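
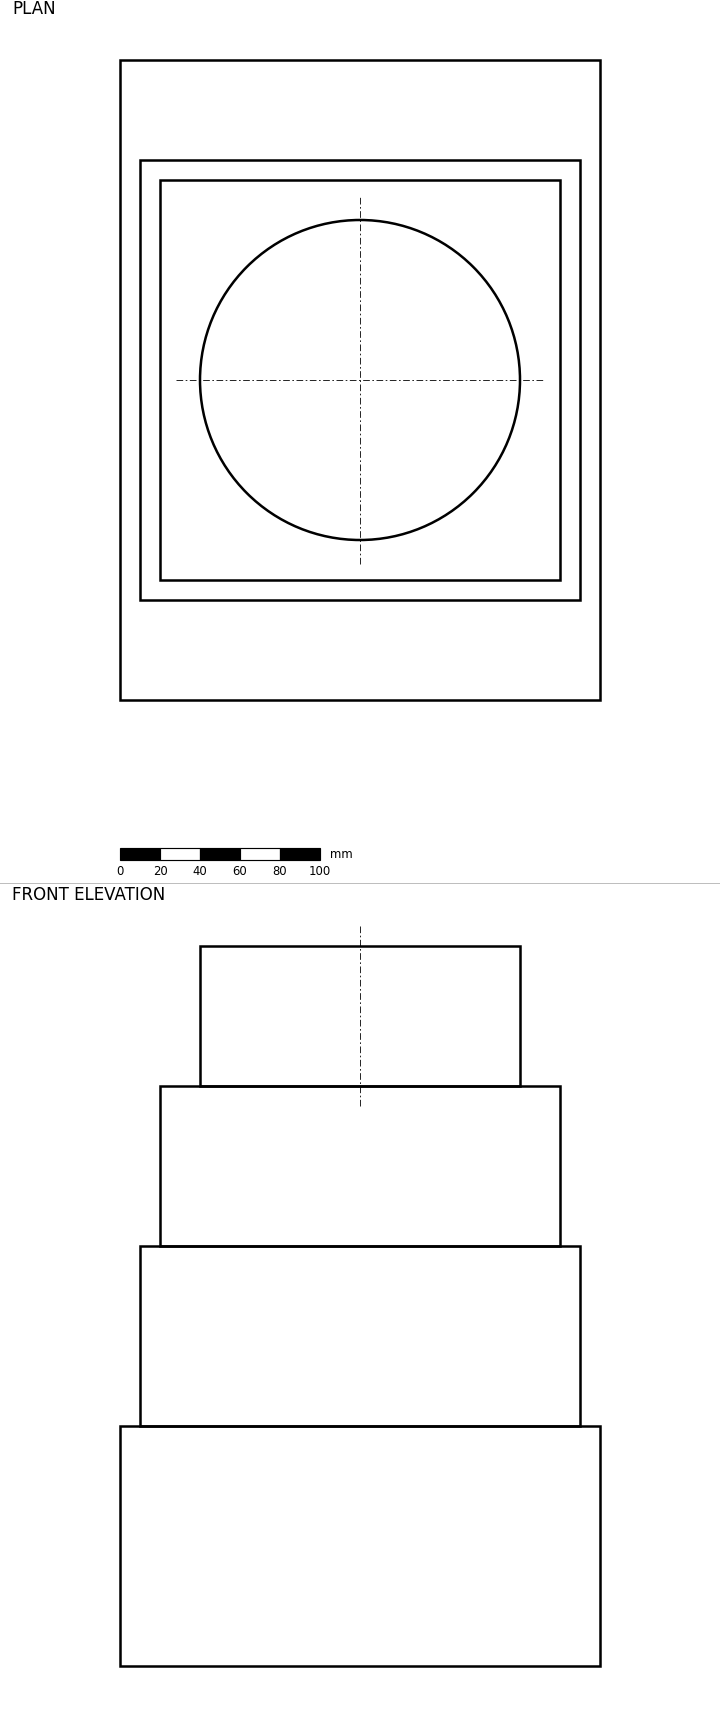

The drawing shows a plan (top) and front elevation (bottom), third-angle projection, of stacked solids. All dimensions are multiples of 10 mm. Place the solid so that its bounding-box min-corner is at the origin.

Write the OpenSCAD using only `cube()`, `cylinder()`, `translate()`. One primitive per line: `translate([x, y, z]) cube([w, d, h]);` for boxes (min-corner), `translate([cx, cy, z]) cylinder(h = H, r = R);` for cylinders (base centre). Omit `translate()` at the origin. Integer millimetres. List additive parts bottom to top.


cube([240, 320, 120]);
translate([10, 50, 120]) cube([220, 220, 90]);
translate([20, 60, 210]) cube([200, 200, 80]);
translate([120, 160, 290]) cylinder(h = 70, r = 80);


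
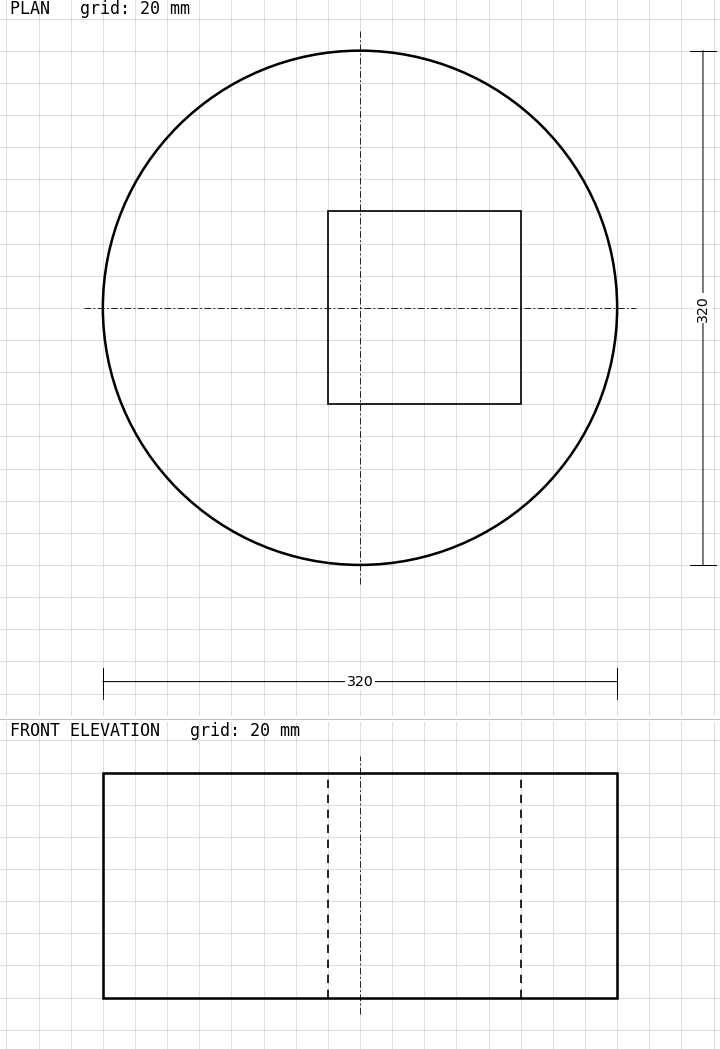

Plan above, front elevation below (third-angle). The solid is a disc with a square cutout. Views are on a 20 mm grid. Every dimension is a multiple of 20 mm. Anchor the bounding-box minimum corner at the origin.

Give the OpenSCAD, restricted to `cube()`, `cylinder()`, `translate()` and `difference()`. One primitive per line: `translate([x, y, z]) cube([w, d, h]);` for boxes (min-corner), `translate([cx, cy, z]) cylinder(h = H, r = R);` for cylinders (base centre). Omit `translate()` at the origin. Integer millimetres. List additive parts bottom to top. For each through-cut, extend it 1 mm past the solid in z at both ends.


difference() {
  translate([160, 160, 0]) cylinder(h = 140, r = 160);
  translate([140, 100, -1]) cube([120, 120, 142]);
}


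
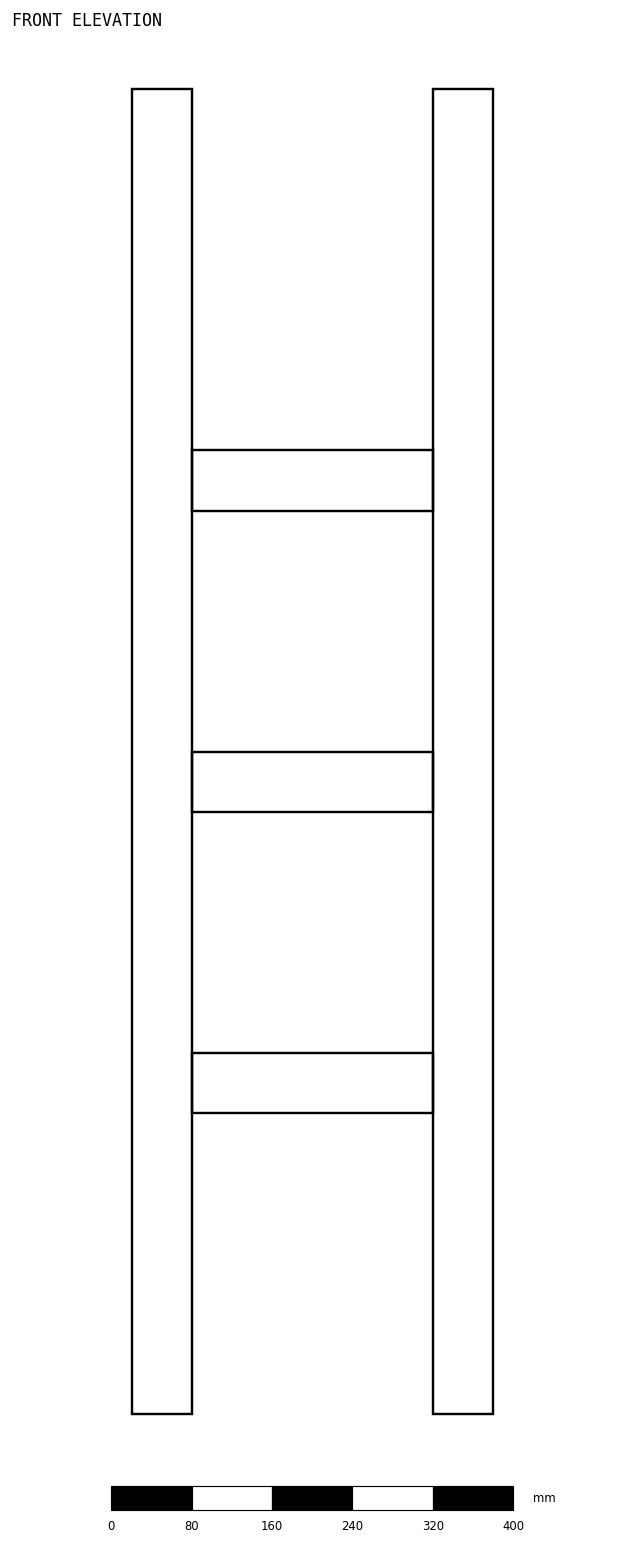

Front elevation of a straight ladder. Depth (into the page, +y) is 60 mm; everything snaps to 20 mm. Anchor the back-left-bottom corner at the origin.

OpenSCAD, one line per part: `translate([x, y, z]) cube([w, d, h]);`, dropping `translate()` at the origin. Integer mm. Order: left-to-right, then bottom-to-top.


cube([60, 60, 1320]);
translate([60, 0, 300]) cube([240, 60, 60]);
translate([60, 0, 600]) cube([240, 60, 60]);
translate([60, 0, 900]) cube([240, 60, 60]);
translate([300, 0, 0]) cube([60, 60, 1320]);


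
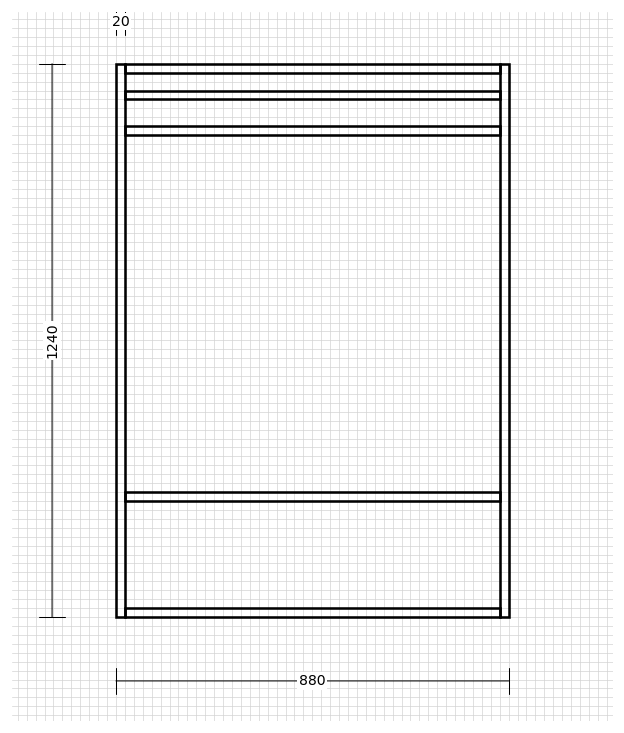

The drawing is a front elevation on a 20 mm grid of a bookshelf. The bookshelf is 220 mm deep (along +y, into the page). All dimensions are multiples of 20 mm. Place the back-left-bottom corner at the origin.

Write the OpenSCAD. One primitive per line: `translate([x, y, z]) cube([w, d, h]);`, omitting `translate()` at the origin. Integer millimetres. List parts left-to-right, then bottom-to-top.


cube([20, 220, 1240]);
translate([20, 0, 0]) cube([840, 220, 20]);
translate([20, 0, 260]) cube([840, 220, 20]);
translate([20, 0, 1080]) cube([840, 220, 20]);
translate([20, 0, 1160]) cube([840, 220, 20]);
translate([20, 0, 1220]) cube([840, 220, 20]);
translate([860, 0, 0]) cube([20, 220, 1240]);


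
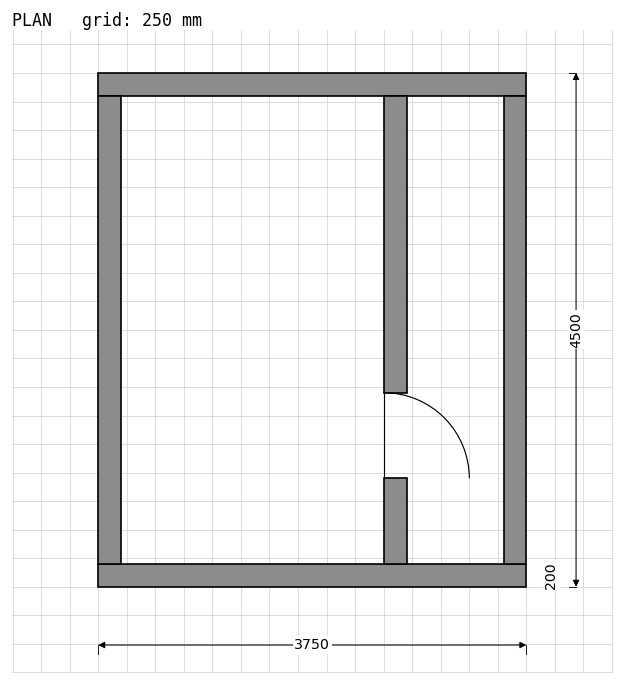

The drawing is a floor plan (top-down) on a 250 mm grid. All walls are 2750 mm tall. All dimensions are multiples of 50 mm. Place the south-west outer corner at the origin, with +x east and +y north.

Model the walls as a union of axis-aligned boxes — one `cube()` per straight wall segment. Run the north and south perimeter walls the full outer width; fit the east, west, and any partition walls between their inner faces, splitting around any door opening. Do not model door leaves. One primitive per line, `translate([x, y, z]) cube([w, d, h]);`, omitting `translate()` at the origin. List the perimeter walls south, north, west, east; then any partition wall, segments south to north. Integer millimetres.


cube([3750, 200, 2750]);
translate([0, 4300, 0]) cube([3750, 200, 2750]);
translate([0, 200, 0]) cube([200, 4100, 2750]);
translate([3550, 200, 0]) cube([200, 4100, 2750]);
translate([2500, 200, 0]) cube([200, 750, 2750]);
translate([2500, 1700, 0]) cube([200, 2600, 2750]);


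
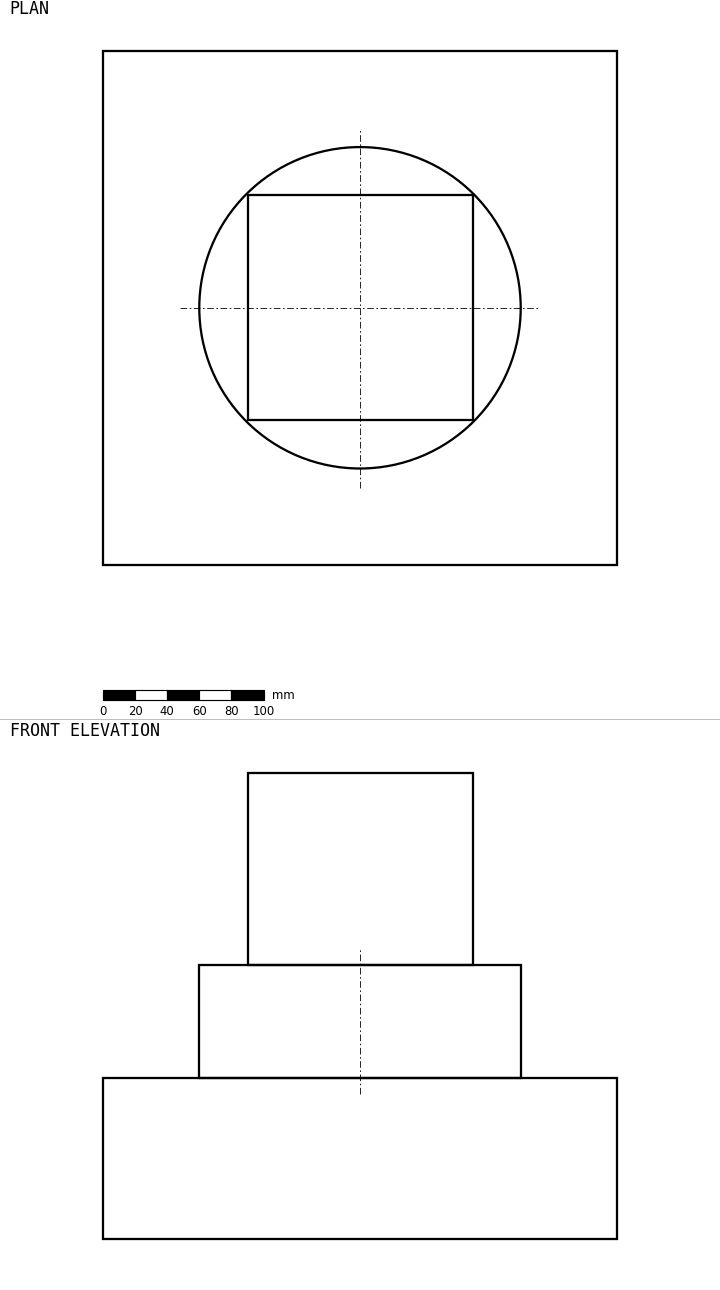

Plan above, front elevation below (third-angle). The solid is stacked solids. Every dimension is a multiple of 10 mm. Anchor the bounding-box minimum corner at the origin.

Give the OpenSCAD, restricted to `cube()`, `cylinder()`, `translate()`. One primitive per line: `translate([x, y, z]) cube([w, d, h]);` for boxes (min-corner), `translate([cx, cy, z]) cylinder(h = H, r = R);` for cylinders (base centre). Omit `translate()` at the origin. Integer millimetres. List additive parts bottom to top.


cube([320, 320, 100]);
translate([160, 160, 100]) cylinder(h = 70, r = 100);
translate([90, 90, 170]) cube([140, 140, 120]);


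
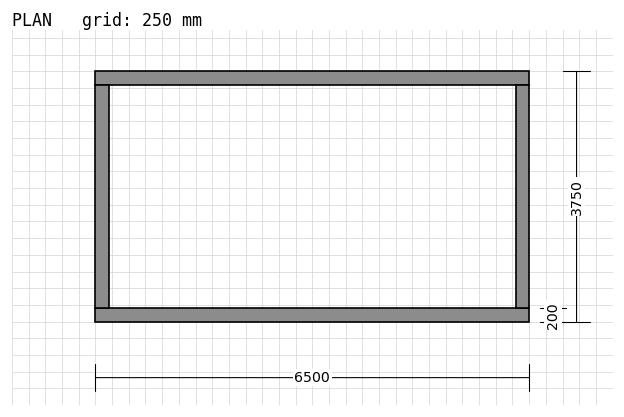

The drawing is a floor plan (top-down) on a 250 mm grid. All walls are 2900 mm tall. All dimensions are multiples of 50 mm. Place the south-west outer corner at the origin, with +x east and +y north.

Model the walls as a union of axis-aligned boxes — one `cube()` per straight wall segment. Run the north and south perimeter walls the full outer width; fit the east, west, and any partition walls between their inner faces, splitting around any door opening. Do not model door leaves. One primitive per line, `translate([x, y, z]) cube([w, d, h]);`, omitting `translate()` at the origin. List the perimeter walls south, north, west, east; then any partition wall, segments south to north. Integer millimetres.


cube([6500, 200, 2900]);
translate([0, 3550, 0]) cube([6500, 200, 2900]);
translate([0, 200, 0]) cube([200, 3350, 2900]);
translate([6300, 200, 0]) cube([200, 3350, 2900]);


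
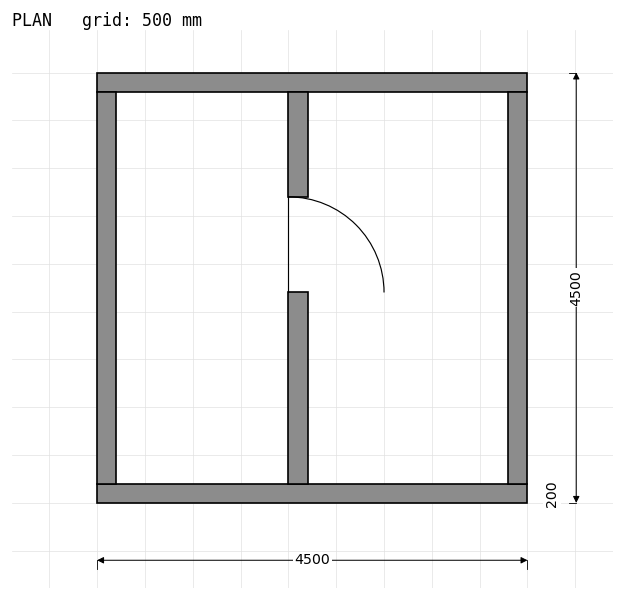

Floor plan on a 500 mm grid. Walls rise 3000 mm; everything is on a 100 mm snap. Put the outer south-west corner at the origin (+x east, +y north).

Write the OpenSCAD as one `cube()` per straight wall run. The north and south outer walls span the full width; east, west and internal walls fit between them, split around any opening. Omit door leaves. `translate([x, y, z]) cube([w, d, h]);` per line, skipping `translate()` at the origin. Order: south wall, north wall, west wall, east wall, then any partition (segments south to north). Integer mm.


cube([4500, 200, 3000]);
translate([0, 4300, 0]) cube([4500, 200, 3000]);
translate([0, 200, 0]) cube([200, 4100, 3000]);
translate([4300, 200, 0]) cube([200, 4100, 3000]);
translate([2000, 200, 0]) cube([200, 2000, 3000]);
translate([2000, 3200, 0]) cube([200, 1100, 3000]);


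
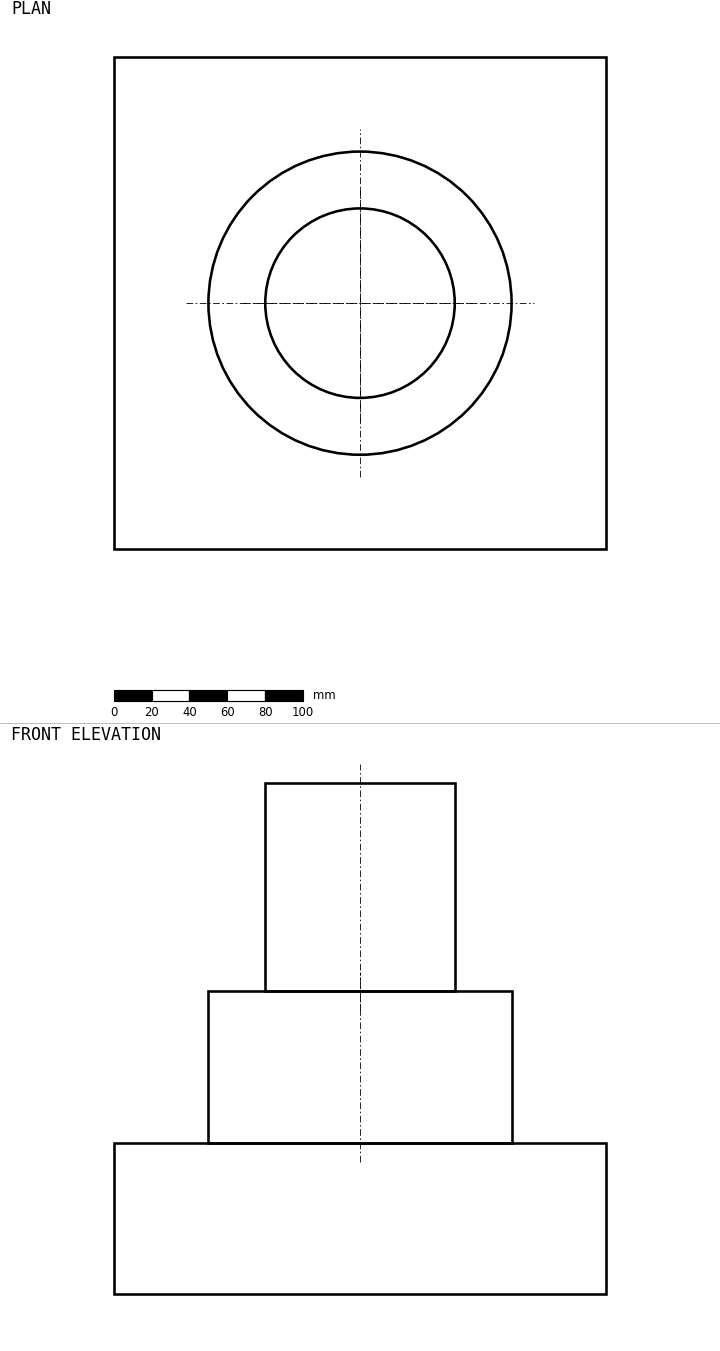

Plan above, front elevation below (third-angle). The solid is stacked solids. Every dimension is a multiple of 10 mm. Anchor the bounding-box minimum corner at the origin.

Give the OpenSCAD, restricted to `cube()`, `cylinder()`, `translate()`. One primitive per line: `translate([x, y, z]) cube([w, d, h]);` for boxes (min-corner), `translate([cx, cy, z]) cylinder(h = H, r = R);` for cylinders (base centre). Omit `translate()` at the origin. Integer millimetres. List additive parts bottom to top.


cube([260, 260, 80]);
translate([130, 130, 80]) cylinder(h = 80, r = 80);
translate([130, 130, 160]) cylinder(h = 110, r = 50);


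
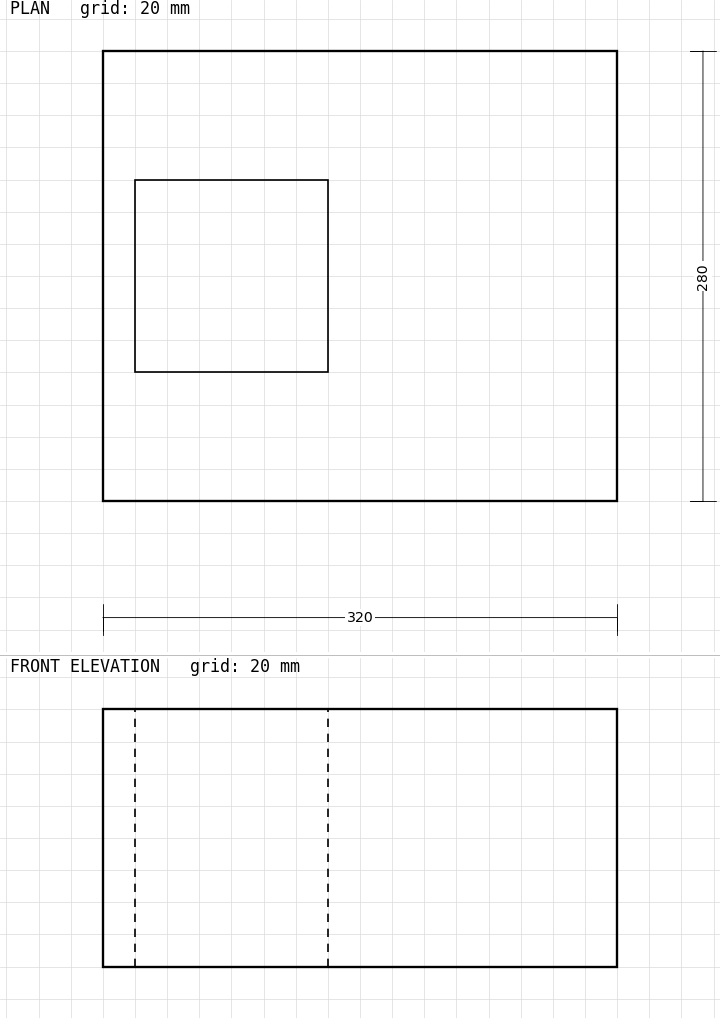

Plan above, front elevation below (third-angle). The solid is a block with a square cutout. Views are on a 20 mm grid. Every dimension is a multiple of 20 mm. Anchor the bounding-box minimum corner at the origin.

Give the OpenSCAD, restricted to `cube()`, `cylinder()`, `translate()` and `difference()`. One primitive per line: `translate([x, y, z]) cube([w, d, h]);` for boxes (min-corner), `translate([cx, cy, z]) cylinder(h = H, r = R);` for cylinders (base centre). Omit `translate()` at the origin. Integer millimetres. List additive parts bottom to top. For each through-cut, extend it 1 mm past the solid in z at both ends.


difference() {
  cube([320, 280, 160]);
  translate([20, 80, -1]) cube([120, 120, 162]);
}


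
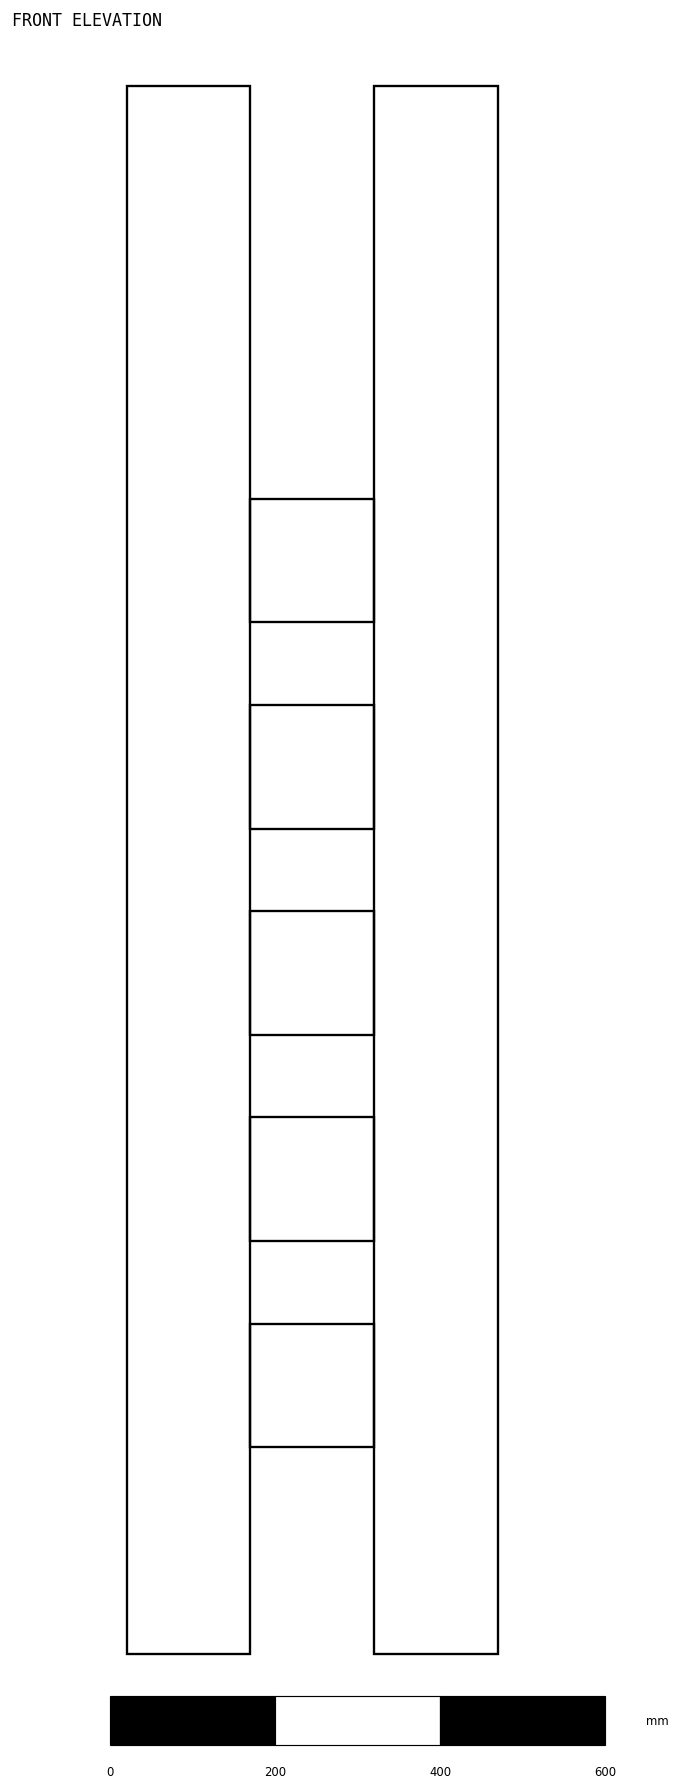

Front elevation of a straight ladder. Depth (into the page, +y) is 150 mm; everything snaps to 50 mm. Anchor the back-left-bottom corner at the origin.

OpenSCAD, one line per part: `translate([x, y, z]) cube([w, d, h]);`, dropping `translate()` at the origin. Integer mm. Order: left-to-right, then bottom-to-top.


cube([150, 150, 1900]);
translate([150, 0, 250]) cube([150, 150, 150]);
translate([150, 0, 500]) cube([150, 150, 150]);
translate([150, 0, 750]) cube([150, 150, 150]);
translate([150, 0, 1000]) cube([150, 150, 150]);
translate([150, 0, 1250]) cube([150, 150, 150]);
translate([300, 0, 0]) cube([150, 150, 1900]);


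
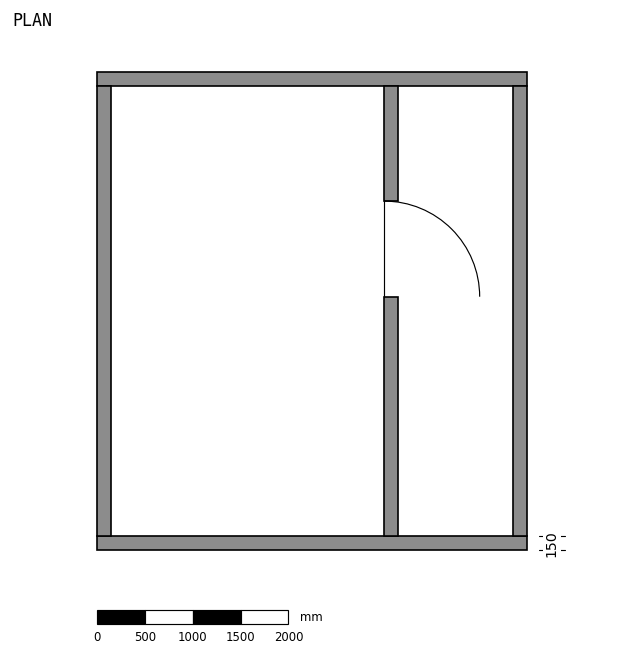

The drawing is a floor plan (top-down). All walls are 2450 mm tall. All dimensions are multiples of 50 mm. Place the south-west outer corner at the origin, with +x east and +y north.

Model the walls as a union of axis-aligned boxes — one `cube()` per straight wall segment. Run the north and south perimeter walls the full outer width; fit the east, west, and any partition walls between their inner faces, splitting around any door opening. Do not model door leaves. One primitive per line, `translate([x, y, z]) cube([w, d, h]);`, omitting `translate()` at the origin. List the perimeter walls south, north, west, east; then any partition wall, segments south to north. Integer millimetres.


cube([4500, 150, 2450]);
translate([0, 4850, 0]) cube([4500, 150, 2450]);
translate([0, 150, 0]) cube([150, 4700, 2450]);
translate([4350, 150, 0]) cube([150, 4700, 2450]);
translate([3000, 150, 0]) cube([150, 2500, 2450]);
translate([3000, 3650, 0]) cube([150, 1200, 2450]);


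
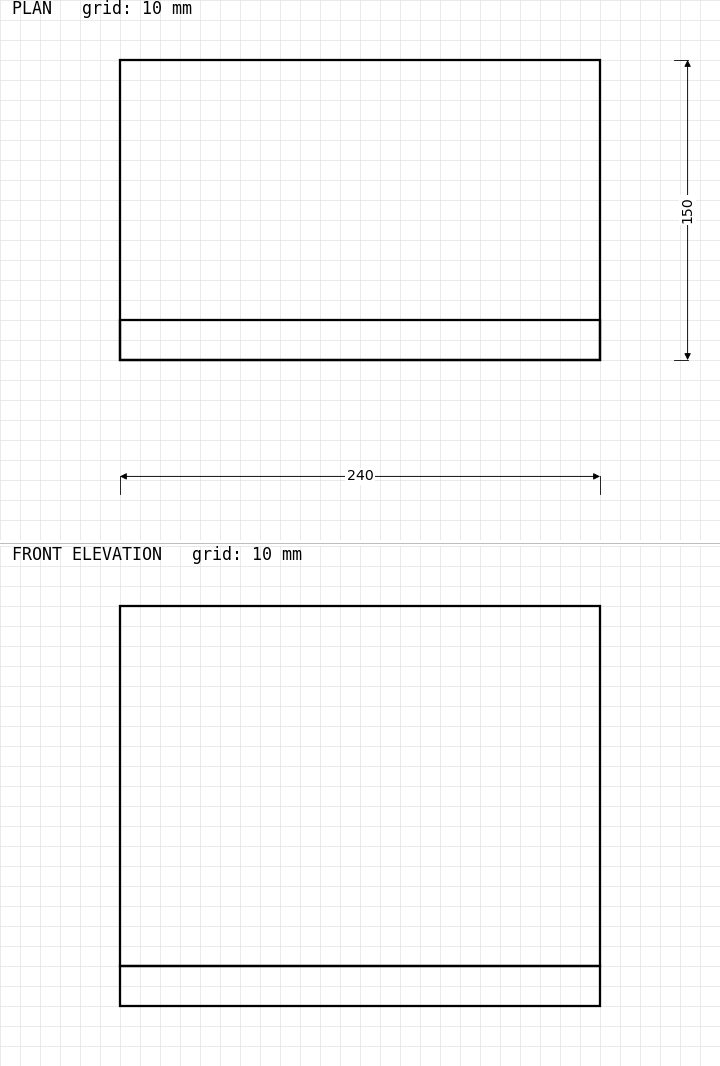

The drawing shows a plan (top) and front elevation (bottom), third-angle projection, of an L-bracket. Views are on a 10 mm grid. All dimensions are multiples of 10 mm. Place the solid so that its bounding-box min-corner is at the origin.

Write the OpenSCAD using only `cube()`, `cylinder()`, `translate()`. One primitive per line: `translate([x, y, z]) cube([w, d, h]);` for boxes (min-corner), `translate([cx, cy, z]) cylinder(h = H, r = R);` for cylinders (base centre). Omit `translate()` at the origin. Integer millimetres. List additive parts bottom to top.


cube([240, 150, 20]);
translate([0, 0, 20]) cube([240, 20, 180]);


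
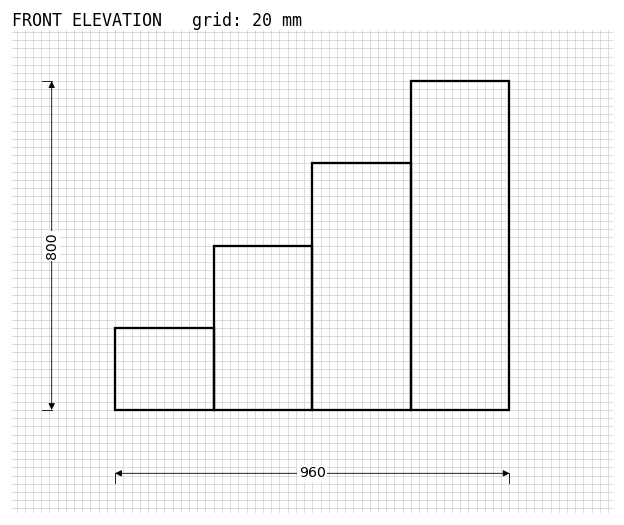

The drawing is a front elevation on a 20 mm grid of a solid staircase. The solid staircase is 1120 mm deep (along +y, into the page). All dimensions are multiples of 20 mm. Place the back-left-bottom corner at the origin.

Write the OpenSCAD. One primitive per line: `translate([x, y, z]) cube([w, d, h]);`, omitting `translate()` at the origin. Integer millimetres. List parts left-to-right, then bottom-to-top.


cube([240, 1120, 200]);
translate([240, 0, 0]) cube([240, 1120, 400]);
translate([480, 0, 0]) cube([240, 1120, 600]);
translate([720, 0, 0]) cube([240, 1120, 800]);


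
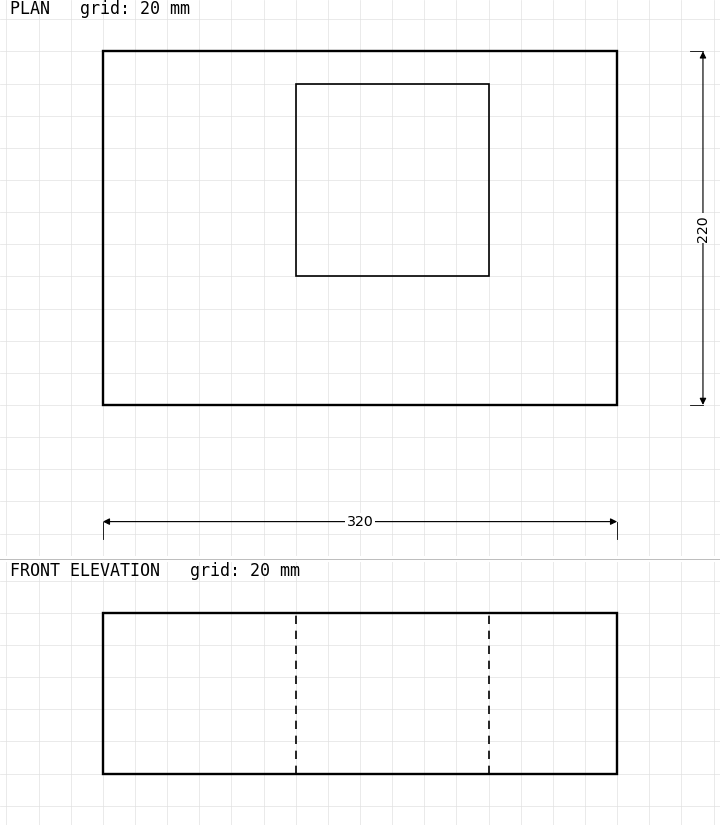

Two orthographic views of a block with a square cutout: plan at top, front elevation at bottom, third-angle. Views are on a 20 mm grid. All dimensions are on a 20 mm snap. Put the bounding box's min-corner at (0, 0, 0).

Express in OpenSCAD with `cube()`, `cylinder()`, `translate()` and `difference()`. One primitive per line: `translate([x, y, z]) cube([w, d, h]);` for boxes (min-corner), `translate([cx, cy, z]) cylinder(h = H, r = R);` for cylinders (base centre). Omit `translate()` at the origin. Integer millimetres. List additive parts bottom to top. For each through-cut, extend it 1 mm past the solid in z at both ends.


difference() {
  cube([320, 220, 100]);
  translate([120, 80, -1]) cube([120, 120, 102]);
}


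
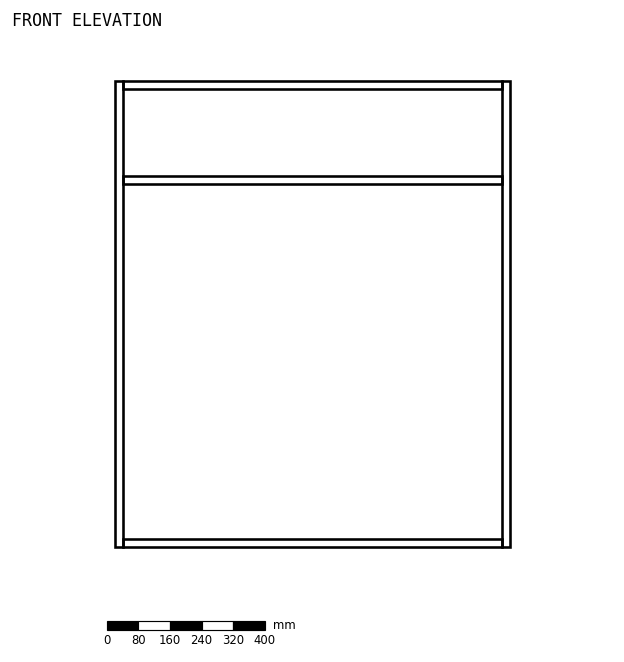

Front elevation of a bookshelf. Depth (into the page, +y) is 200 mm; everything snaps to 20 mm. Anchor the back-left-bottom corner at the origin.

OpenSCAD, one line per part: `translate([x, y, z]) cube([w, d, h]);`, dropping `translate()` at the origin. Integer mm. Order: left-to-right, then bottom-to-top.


cube([20, 200, 1180]);
translate([20, 0, 0]) cube([960, 200, 20]);
translate([20, 0, 920]) cube([960, 200, 20]);
translate([20, 0, 1160]) cube([960, 200, 20]);
translate([980, 0, 0]) cube([20, 200, 1180]);


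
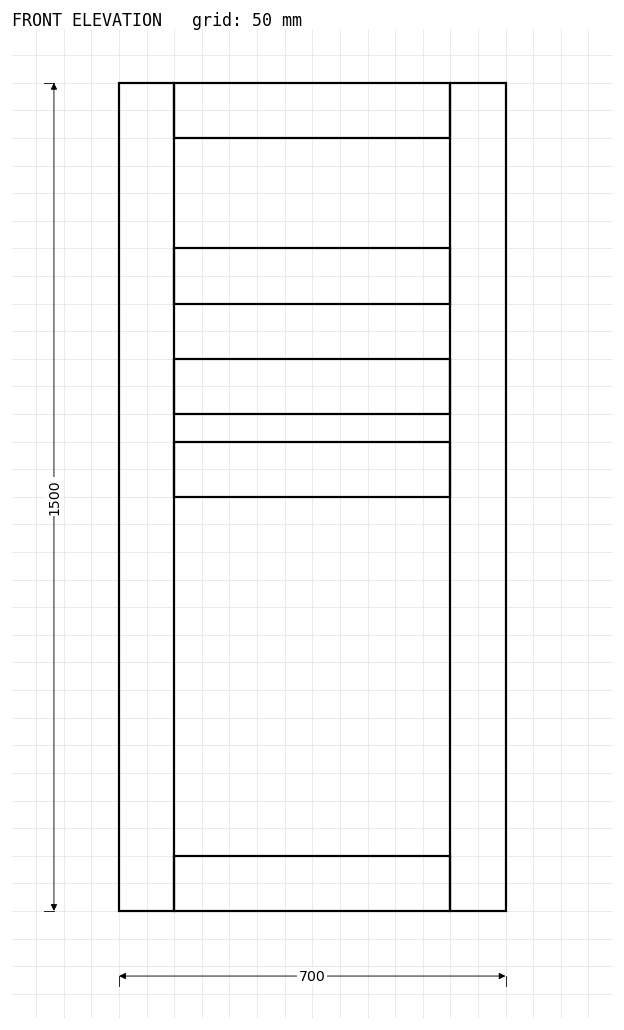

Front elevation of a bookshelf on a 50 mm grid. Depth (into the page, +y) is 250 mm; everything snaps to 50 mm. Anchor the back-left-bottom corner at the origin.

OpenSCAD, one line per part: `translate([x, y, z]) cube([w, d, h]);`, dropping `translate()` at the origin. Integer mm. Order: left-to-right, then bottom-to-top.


cube([100, 250, 1500]);
translate([100, 0, 0]) cube([500, 250, 100]);
translate([100, 0, 750]) cube([500, 250, 100]);
translate([100, 0, 900]) cube([500, 250, 100]);
translate([100, 0, 1100]) cube([500, 250, 100]);
translate([100, 0, 1400]) cube([500, 250, 100]);
translate([600, 0, 0]) cube([100, 250, 1500]);


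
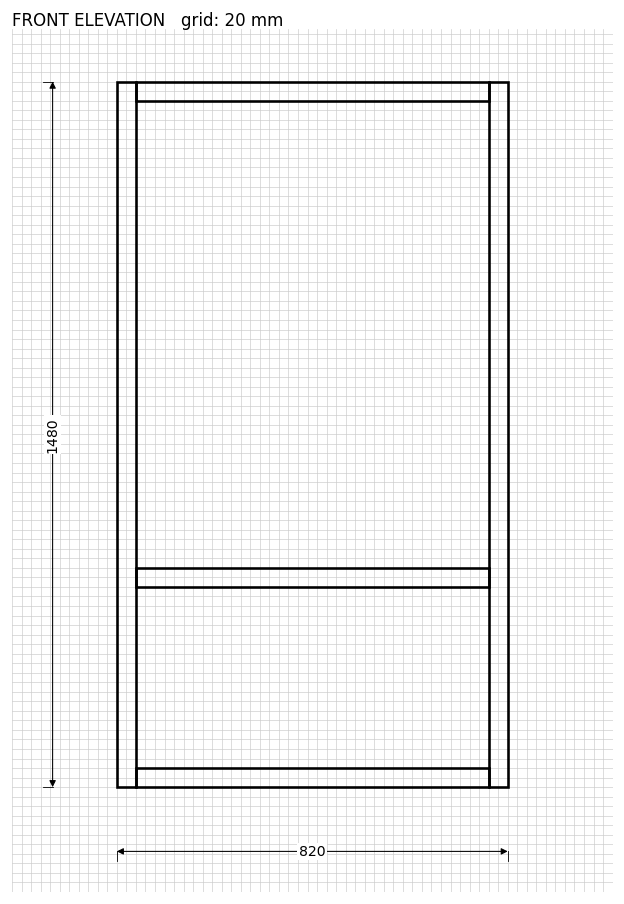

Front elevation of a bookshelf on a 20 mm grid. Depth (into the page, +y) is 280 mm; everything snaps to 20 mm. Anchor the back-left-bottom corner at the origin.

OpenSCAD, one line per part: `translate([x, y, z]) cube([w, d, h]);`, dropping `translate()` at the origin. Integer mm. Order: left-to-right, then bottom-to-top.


cube([40, 280, 1480]);
translate([40, 0, 0]) cube([740, 280, 40]);
translate([40, 0, 420]) cube([740, 280, 40]);
translate([40, 0, 1440]) cube([740, 280, 40]);
translate([780, 0, 0]) cube([40, 280, 1480]);


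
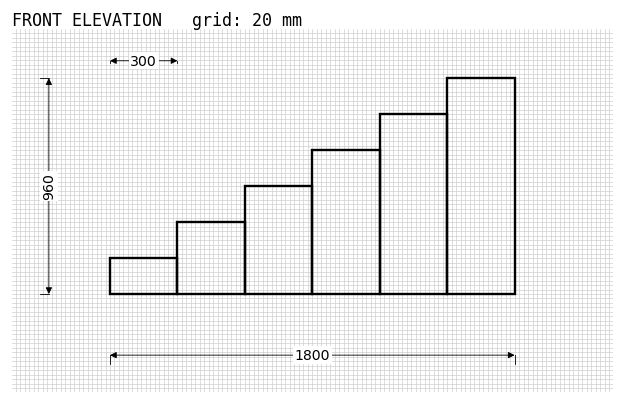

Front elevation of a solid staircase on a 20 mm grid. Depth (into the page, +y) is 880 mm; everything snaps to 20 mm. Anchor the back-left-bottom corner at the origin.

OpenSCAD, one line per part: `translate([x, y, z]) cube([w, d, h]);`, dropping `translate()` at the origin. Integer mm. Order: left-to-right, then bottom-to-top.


cube([300, 880, 160]);
translate([300, 0, 0]) cube([300, 880, 320]);
translate([600, 0, 0]) cube([300, 880, 480]);
translate([900, 0, 0]) cube([300, 880, 640]);
translate([1200, 0, 0]) cube([300, 880, 800]);
translate([1500, 0, 0]) cube([300, 880, 960]);


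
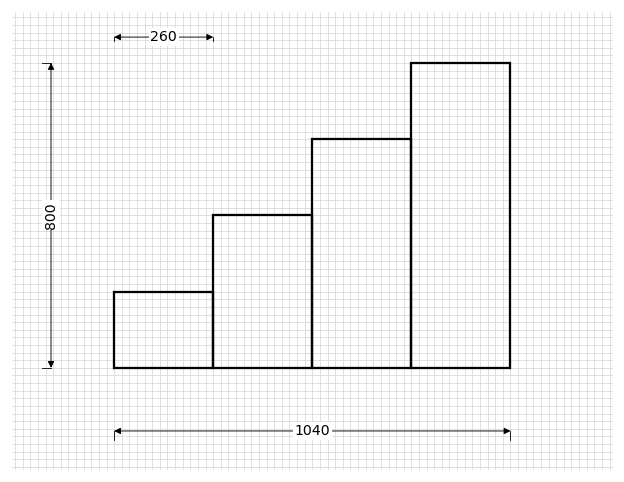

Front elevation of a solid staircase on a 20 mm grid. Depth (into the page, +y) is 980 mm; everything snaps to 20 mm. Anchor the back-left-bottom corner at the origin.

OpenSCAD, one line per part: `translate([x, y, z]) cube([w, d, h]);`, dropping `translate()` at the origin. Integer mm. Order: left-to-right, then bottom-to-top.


cube([260, 980, 200]);
translate([260, 0, 0]) cube([260, 980, 400]);
translate([520, 0, 0]) cube([260, 980, 600]);
translate([780, 0, 0]) cube([260, 980, 800]);


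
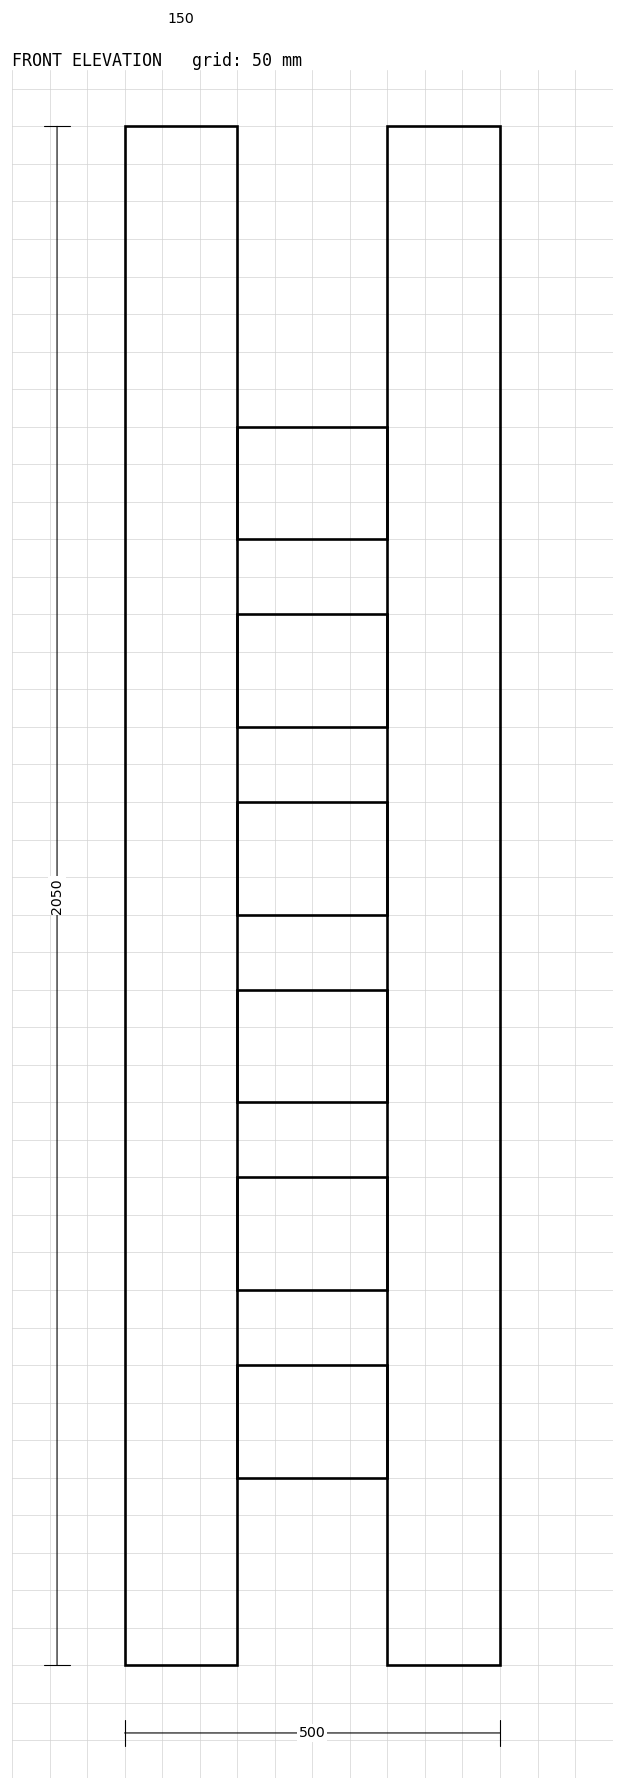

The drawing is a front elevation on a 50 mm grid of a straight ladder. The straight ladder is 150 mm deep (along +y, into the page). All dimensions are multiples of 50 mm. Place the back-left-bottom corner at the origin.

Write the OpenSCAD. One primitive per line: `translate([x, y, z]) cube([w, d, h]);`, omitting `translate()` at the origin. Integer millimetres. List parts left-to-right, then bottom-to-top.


cube([150, 150, 2050]);
translate([150, 0, 250]) cube([200, 150, 150]);
translate([150, 0, 500]) cube([200, 150, 150]);
translate([150, 0, 750]) cube([200, 150, 150]);
translate([150, 0, 1000]) cube([200, 150, 150]);
translate([150, 0, 1250]) cube([200, 150, 150]);
translate([150, 0, 1500]) cube([200, 150, 150]);
translate([350, 0, 0]) cube([150, 150, 2050]);


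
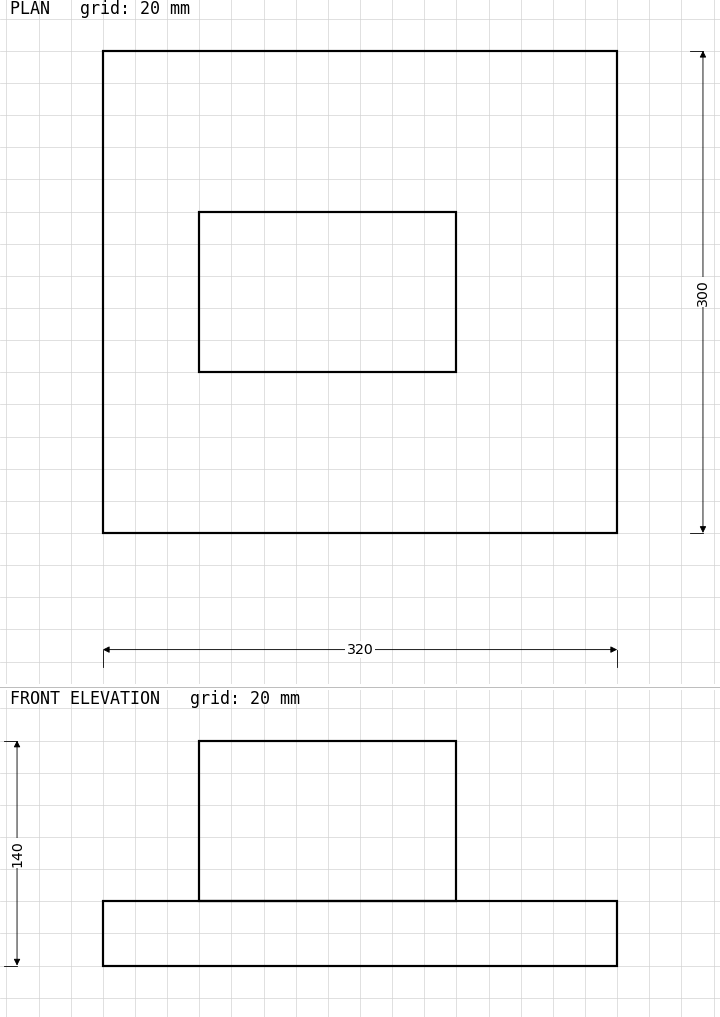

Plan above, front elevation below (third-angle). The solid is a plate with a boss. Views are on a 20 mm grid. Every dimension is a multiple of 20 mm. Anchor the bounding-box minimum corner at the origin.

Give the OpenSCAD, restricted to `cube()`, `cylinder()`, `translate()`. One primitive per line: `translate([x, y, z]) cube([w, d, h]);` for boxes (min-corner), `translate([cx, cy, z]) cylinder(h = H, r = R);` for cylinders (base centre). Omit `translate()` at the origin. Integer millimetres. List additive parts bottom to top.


cube([320, 300, 40]);
translate([60, 100, 40]) cube([160, 100, 100]);


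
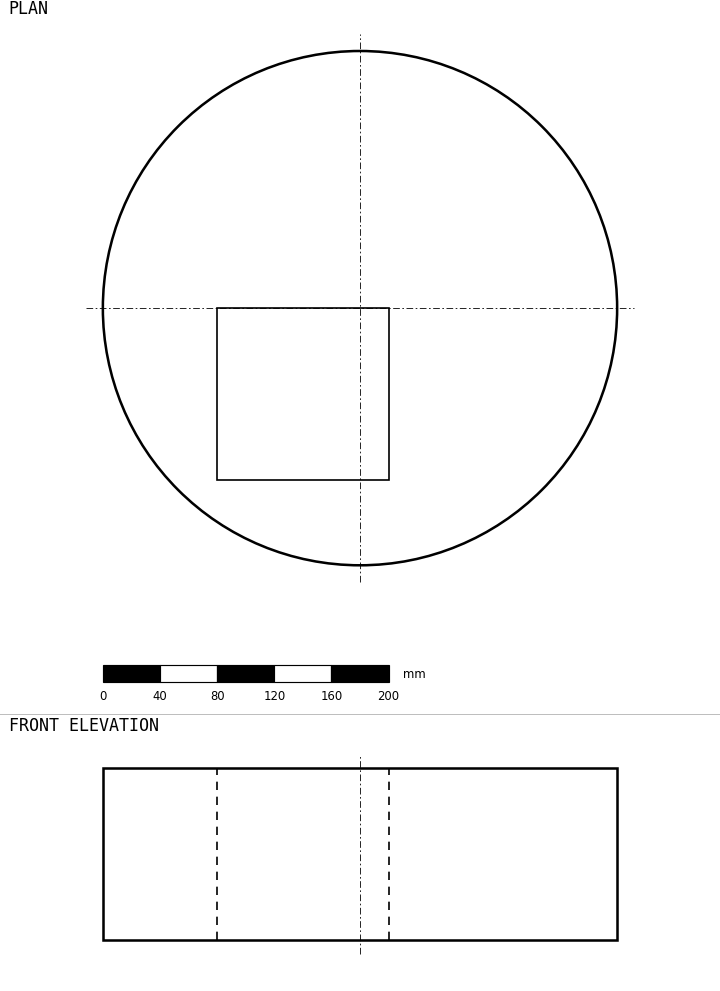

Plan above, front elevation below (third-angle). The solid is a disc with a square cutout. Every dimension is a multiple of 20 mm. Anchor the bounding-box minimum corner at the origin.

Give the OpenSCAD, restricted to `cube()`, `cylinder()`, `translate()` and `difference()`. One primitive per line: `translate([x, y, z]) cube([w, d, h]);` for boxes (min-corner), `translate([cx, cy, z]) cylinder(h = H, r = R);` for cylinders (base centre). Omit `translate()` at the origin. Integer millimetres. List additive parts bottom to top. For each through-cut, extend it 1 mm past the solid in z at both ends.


difference() {
  translate([180, 180, 0]) cylinder(h = 120, r = 180);
  translate([80, 60, -1]) cube([120, 120, 122]);
}


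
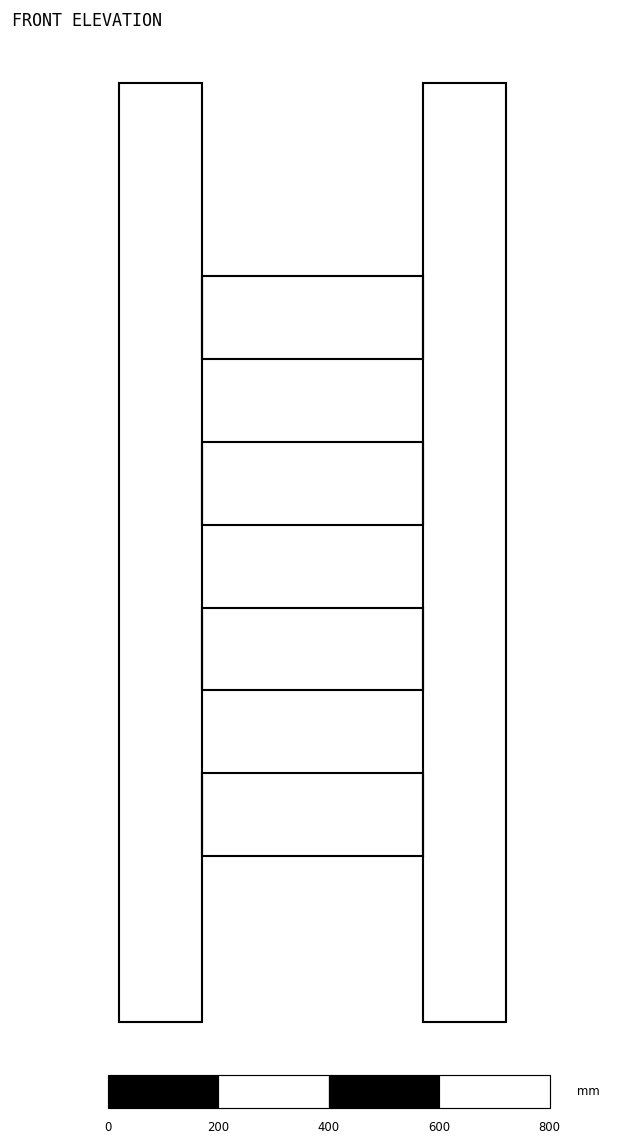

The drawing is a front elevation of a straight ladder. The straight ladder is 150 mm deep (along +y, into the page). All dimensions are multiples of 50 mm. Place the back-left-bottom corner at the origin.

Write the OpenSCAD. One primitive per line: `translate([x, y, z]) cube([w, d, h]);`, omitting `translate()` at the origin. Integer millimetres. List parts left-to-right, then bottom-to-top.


cube([150, 150, 1700]);
translate([150, 0, 300]) cube([400, 150, 150]);
translate([150, 0, 600]) cube([400, 150, 150]);
translate([150, 0, 900]) cube([400, 150, 150]);
translate([150, 0, 1200]) cube([400, 150, 150]);
translate([550, 0, 0]) cube([150, 150, 1700]);


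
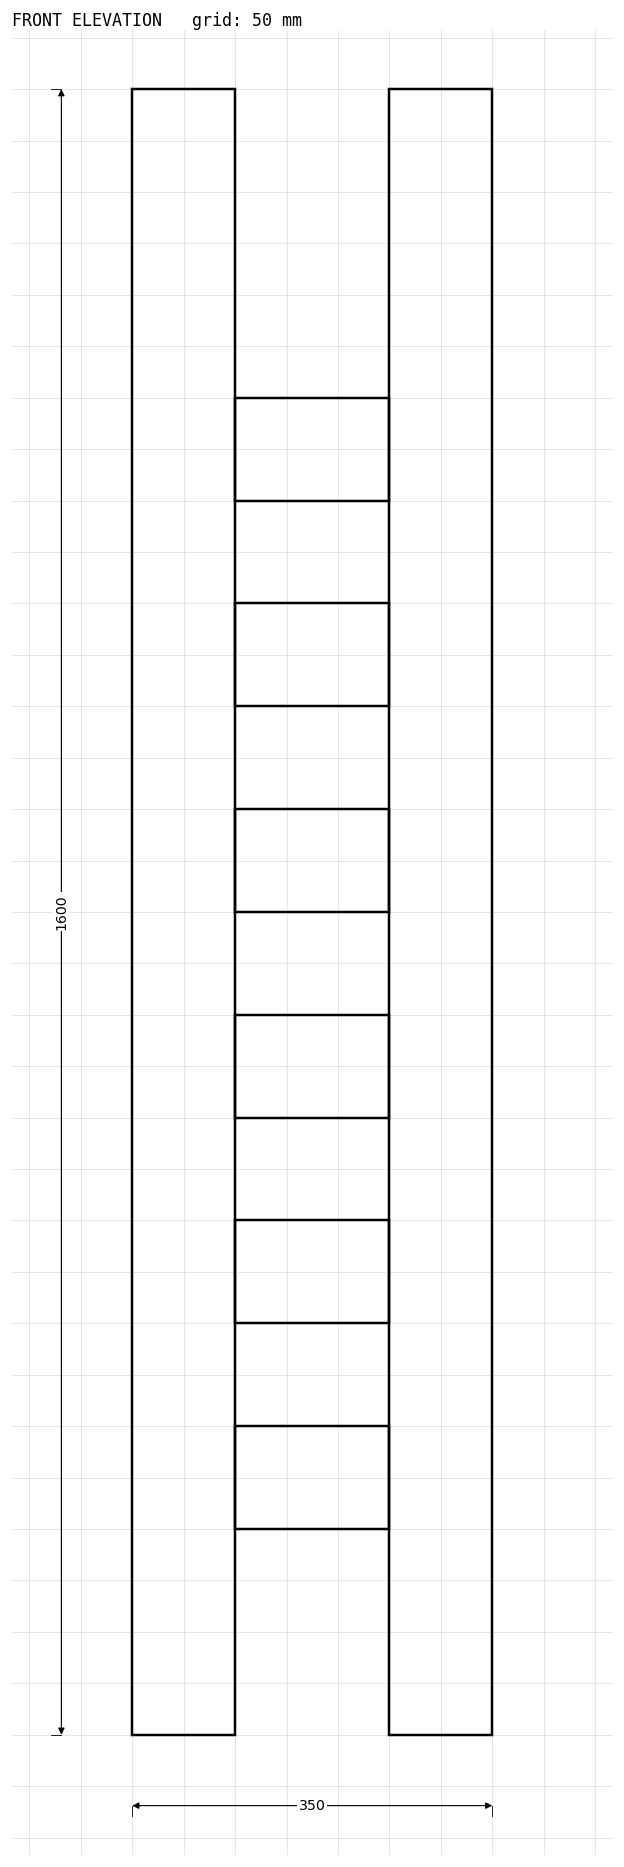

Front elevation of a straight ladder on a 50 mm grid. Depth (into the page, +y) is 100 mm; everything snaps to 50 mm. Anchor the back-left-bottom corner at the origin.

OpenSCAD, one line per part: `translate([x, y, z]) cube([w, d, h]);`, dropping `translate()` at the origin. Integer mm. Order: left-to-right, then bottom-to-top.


cube([100, 100, 1600]);
translate([100, 0, 200]) cube([150, 100, 100]);
translate([100, 0, 400]) cube([150, 100, 100]);
translate([100, 0, 600]) cube([150, 100, 100]);
translate([100, 0, 800]) cube([150, 100, 100]);
translate([100, 0, 1000]) cube([150, 100, 100]);
translate([100, 0, 1200]) cube([150, 100, 100]);
translate([250, 0, 0]) cube([100, 100, 1600]);


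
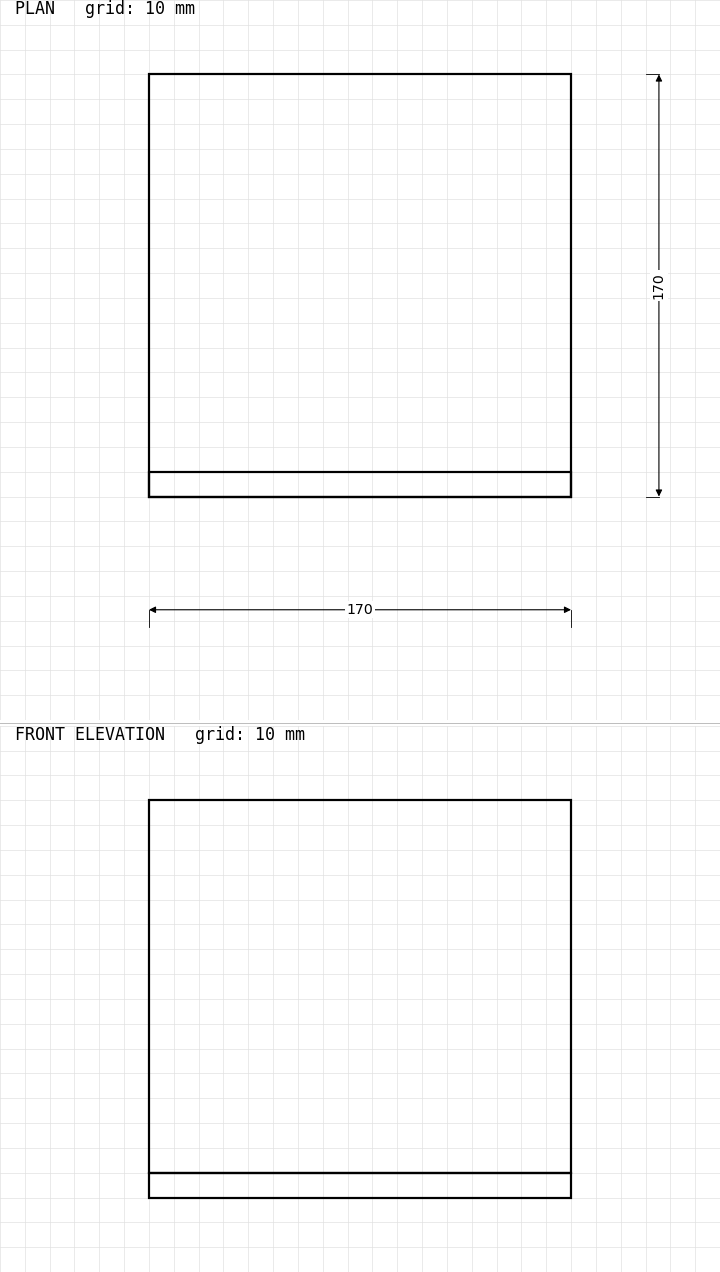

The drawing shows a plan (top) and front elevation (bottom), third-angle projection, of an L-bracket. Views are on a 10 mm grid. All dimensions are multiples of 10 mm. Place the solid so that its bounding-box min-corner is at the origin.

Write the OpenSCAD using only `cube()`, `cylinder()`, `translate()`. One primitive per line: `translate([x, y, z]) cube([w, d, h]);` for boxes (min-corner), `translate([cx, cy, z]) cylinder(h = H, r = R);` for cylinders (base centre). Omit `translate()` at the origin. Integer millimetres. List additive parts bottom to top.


cube([170, 170, 10]);
translate([0, 0, 10]) cube([170, 10, 150]);


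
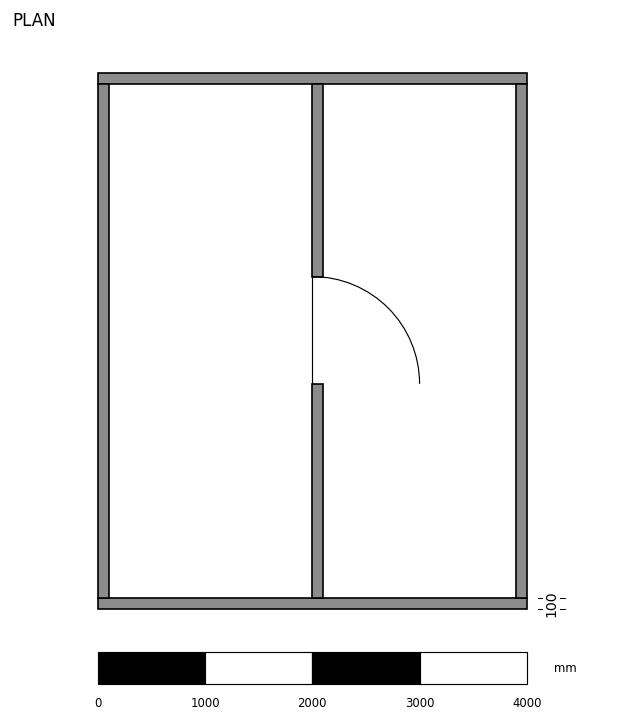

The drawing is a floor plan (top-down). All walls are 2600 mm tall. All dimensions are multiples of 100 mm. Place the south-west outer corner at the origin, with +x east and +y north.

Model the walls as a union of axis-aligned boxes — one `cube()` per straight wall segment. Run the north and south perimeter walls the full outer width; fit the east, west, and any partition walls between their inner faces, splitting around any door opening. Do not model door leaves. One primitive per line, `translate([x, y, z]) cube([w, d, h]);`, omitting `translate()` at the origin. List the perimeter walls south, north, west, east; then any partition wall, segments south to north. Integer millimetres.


cube([4000, 100, 2600]);
translate([0, 4900, 0]) cube([4000, 100, 2600]);
translate([0, 100, 0]) cube([100, 4800, 2600]);
translate([3900, 100, 0]) cube([100, 4800, 2600]);
translate([2000, 100, 0]) cube([100, 2000, 2600]);
translate([2000, 3100, 0]) cube([100, 1800, 2600]);


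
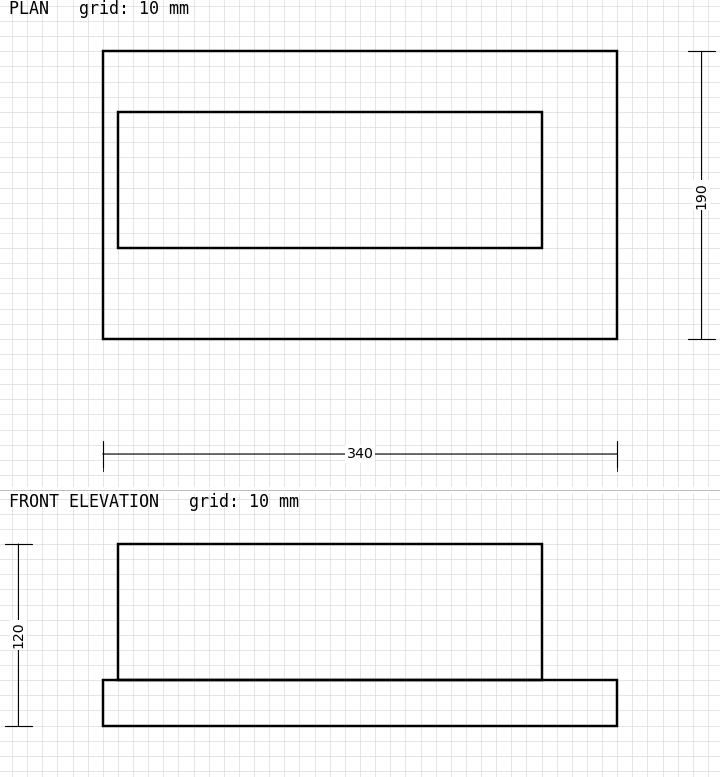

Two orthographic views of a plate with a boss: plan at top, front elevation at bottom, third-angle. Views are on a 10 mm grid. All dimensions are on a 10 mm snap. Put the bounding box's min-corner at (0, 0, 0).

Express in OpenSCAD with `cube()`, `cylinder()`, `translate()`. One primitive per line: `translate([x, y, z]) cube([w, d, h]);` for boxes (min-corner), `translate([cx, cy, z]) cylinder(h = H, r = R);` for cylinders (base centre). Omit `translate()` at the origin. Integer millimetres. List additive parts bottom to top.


cube([340, 190, 30]);
translate([10, 60, 30]) cube([280, 90, 90]);


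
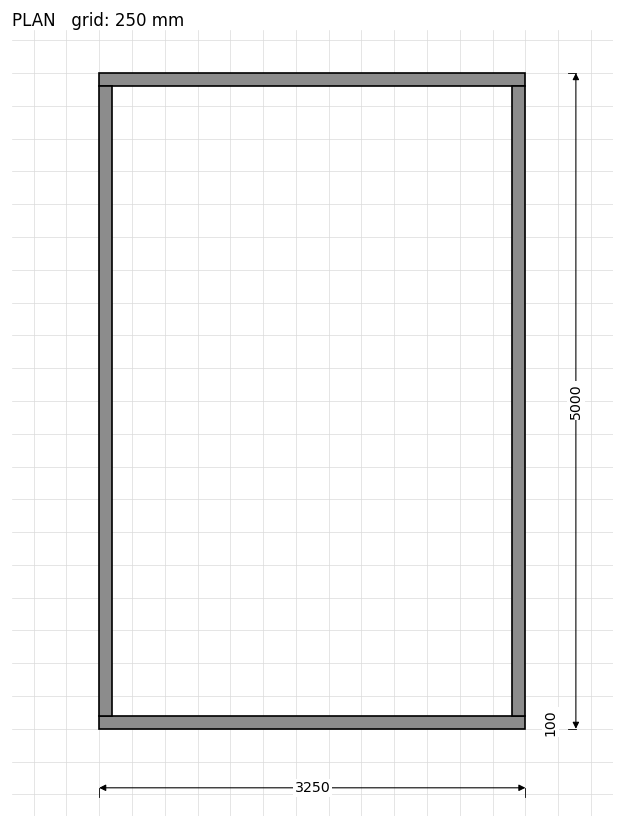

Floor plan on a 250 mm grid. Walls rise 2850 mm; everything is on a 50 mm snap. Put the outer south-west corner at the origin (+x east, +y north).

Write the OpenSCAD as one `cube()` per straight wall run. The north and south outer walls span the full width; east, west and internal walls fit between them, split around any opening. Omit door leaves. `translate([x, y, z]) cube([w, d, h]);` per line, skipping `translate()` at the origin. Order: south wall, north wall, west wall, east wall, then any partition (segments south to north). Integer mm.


cube([3250, 100, 2850]);
translate([0, 4900, 0]) cube([3250, 100, 2850]);
translate([0, 100, 0]) cube([100, 4800, 2850]);
translate([3150, 100, 0]) cube([100, 4800, 2850]);


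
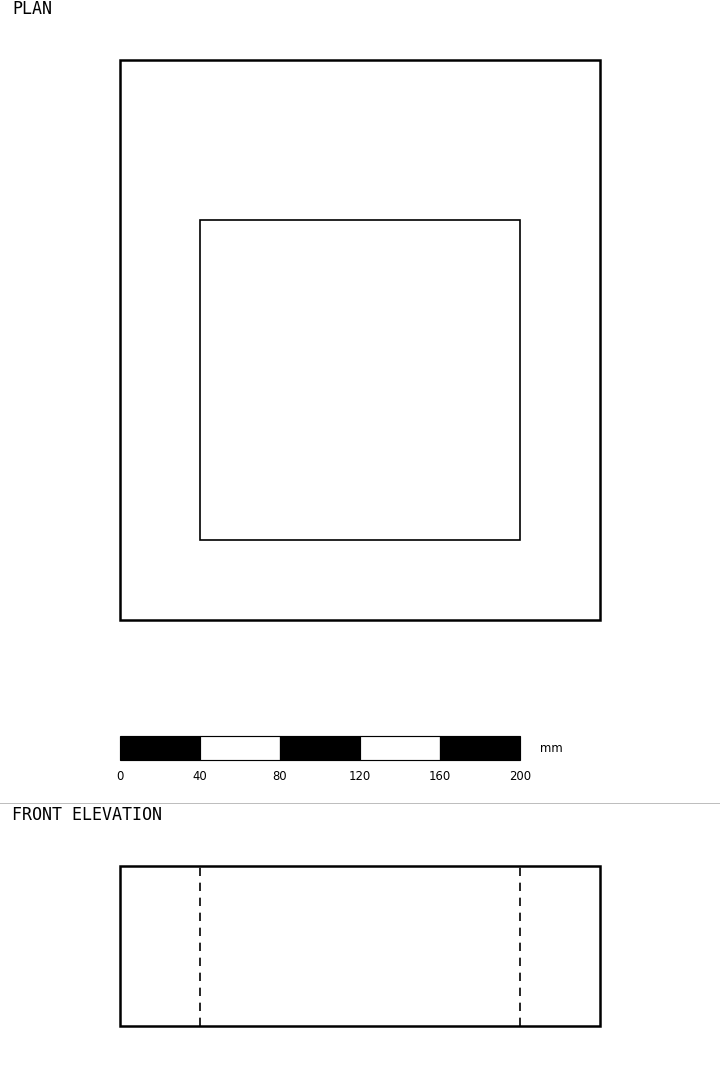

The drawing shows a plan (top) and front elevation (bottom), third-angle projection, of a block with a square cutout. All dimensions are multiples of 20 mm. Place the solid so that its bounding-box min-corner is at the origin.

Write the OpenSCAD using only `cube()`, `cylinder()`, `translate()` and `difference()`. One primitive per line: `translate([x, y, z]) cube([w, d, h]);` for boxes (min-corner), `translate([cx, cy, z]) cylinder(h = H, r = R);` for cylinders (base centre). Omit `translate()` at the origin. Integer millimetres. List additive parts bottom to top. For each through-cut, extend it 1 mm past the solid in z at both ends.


difference() {
  cube([240, 280, 80]);
  translate([40, 40, -1]) cube([160, 160, 82]);
}


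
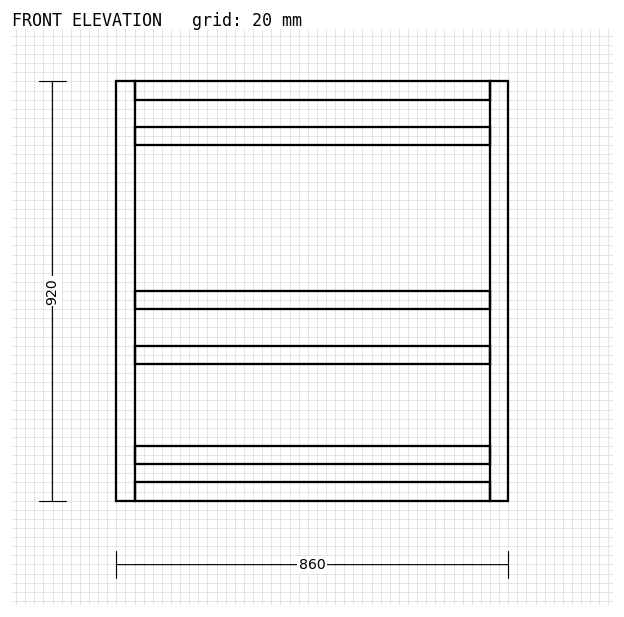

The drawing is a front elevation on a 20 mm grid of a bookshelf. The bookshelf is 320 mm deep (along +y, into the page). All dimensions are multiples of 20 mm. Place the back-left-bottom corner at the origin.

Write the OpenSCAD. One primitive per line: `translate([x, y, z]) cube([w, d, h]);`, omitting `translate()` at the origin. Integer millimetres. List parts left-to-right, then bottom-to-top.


cube([40, 320, 920]);
translate([40, 0, 0]) cube([780, 320, 40]);
translate([40, 0, 80]) cube([780, 320, 40]);
translate([40, 0, 300]) cube([780, 320, 40]);
translate([40, 0, 420]) cube([780, 320, 40]);
translate([40, 0, 780]) cube([780, 320, 40]);
translate([40, 0, 880]) cube([780, 320, 40]);
translate([820, 0, 0]) cube([40, 320, 920]);


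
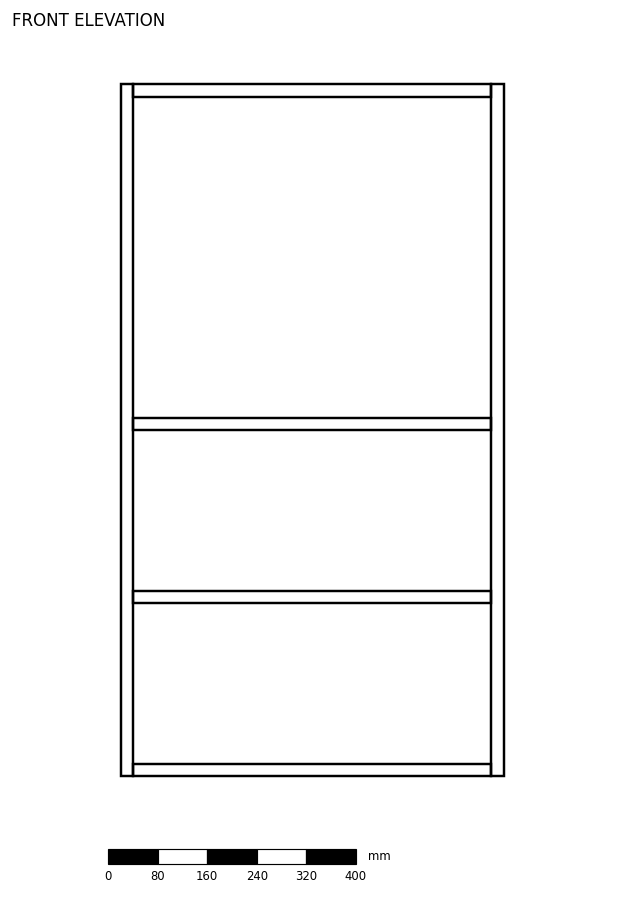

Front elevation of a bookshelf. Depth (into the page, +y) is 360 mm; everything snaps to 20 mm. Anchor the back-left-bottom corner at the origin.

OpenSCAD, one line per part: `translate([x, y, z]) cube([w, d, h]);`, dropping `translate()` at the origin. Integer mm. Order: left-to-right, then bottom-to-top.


cube([20, 360, 1120]);
translate([20, 0, 0]) cube([580, 360, 20]);
translate([20, 0, 280]) cube([580, 360, 20]);
translate([20, 0, 560]) cube([580, 360, 20]);
translate([20, 0, 1100]) cube([580, 360, 20]);
translate([600, 0, 0]) cube([20, 360, 1120]);


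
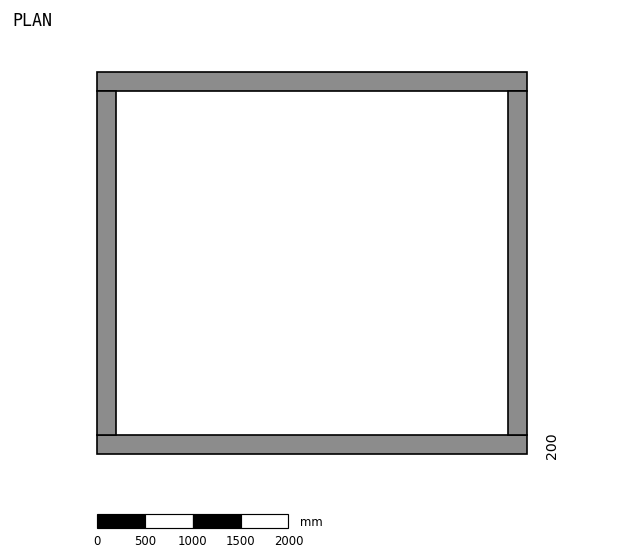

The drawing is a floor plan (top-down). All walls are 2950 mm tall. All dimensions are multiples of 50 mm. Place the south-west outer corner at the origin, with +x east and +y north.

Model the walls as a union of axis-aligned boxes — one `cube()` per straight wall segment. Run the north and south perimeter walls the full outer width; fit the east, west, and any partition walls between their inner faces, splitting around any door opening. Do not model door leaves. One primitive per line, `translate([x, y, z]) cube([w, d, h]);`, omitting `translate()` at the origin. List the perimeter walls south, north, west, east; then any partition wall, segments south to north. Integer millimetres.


cube([4500, 200, 2950]);
translate([0, 3800, 0]) cube([4500, 200, 2950]);
translate([0, 200, 0]) cube([200, 3600, 2950]);
translate([4300, 200, 0]) cube([200, 3600, 2950]);


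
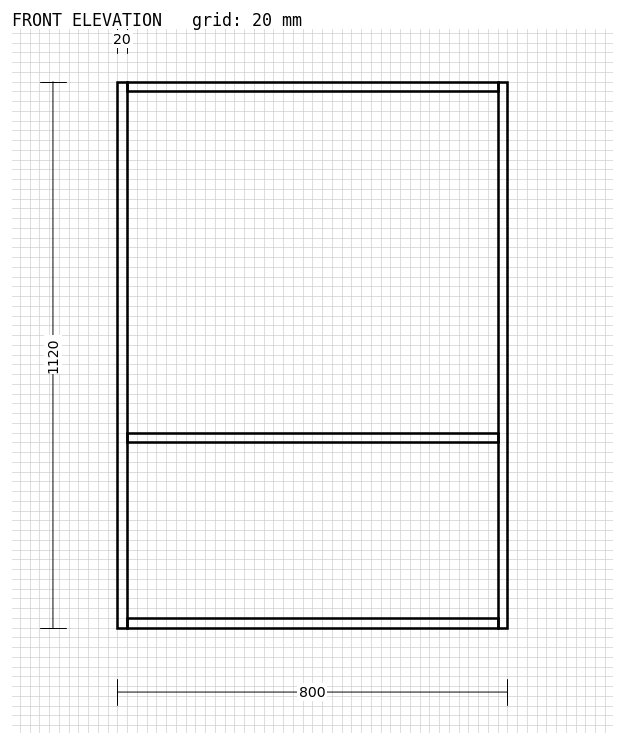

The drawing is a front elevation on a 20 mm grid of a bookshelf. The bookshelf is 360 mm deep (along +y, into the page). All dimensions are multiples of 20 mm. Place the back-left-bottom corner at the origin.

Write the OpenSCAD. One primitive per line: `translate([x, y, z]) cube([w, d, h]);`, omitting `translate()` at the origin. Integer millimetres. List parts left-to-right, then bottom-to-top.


cube([20, 360, 1120]);
translate([20, 0, 0]) cube([760, 360, 20]);
translate([20, 0, 380]) cube([760, 360, 20]);
translate([20, 0, 1100]) cube([760, 360, 20]);
translate([780, 0, 0]) cube([20, 360, 1120]);


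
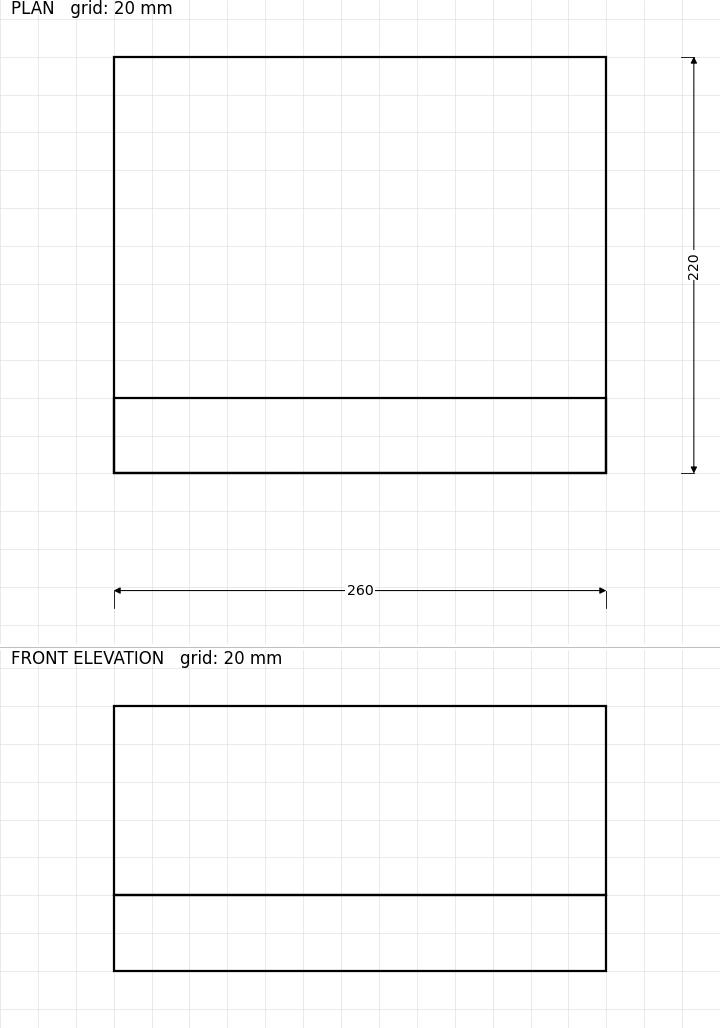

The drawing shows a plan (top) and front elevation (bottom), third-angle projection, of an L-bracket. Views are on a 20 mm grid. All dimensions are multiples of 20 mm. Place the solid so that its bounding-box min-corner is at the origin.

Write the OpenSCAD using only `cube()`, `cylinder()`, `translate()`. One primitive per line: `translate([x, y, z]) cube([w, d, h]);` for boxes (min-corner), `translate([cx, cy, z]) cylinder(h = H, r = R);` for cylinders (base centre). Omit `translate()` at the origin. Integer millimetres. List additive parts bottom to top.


cube([260, 220, 40]);
translate([0, 0, 40]) cube([260, 40, 100]);
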